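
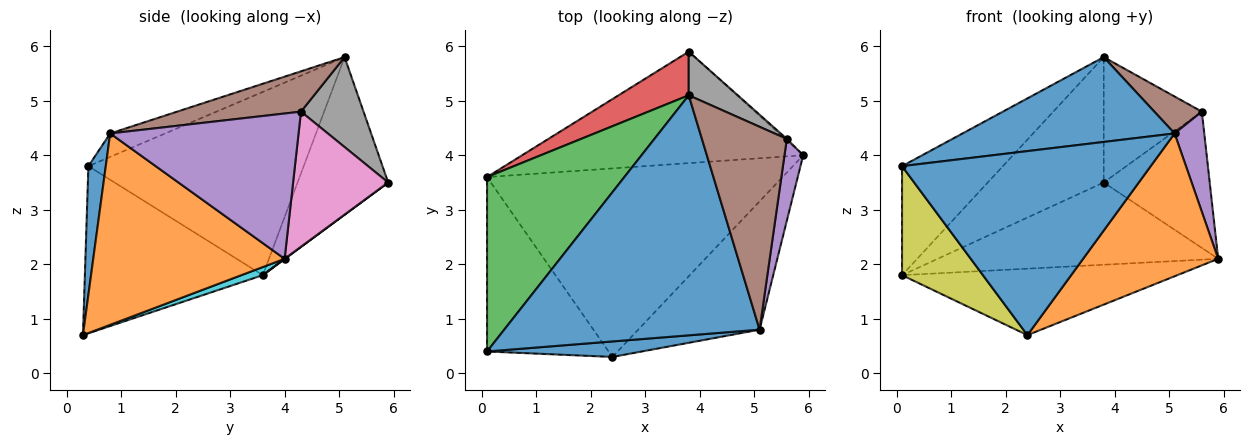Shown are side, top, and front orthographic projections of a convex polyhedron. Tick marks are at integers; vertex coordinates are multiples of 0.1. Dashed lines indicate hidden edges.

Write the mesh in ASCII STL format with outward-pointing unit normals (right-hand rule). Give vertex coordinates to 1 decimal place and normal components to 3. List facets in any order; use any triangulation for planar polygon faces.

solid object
 facet normal -0.086 -0.332 0.939
  outer loop
   vertex 5.1 0.8 4.4
   vertex 3.8 5.1 5.8
   vertex 0.1 0.4 3.8
  endloop
 endfacet
 facet normal 0.001 0.594 -0.805
  outer loop
   vertex 0.1 3.6 1.8
   vertex 3.8 5.9 3.5
   vertex 5.9 4.0 2.1
  endloop
 endfacet
 facet normal -0.749 0.351 0.562
  outer loop
   vertex 0.1 3.6 1.8
   vertex 0.1 0.4 3.8
   vertex 3.8 5.1 5.8
  endloop
 endfacet
 facet normal -0.594 0.760 0.264
  outer loop
   vertex 0.1 3.6 1.8
   vertex 3.8 5.1 5.8
   vertex 3.8 5.9 3.5
  endloop
 endfacet
 facet normal 0.980 -0.154 0.126
  outer loop
   vertex 5.6 4.3 4.8
   vertex 5.1 0.8 4.4
   vertex 5.9 4.0 2.1
  endloop
 endfacet
 facet normal 0.423 -0.162 0.891
  outer loop
   vertex 5.6 4.3 4.8
   vertex 3.8 5.1 5.8
   vertex 5.1 0.8 4.4
  endloop
 endfacet
 facet normal 0.668 0.744 -0.009
  outer loop
   vertex 5.6 4.3 4.8
   vertex 5.9 4.0 2.1
   vertex 3.8 5.9 3.5
  endloop
 endfacet
 facet normal 0.516 0.809 0.281
  outer loop
   vertex 5.6 4.3 4.8
   vertex 3.8 5.9 3.5
   vertex 3.8 5.1 5.8
  endloop
 endfacet
 facet normal -0.759 -0.345 -0.552
  outer loop
   vertex 2.4 0.3 0.7
   vertex 0.1 0.4 3.8
   vertex 0.1 3.6 1.8
  endloop
 endfacet
 facet normal 0.026 0.332 -0.943
  outer loop
   vertex 2.4 0.3 0.7
   vertex 0.1 3.6 1.8
   vertex 5.9 4.0 2.1
  endloop
 endfacet
 facet normal 0.069 -0.994 0.084
  outer loop
   vertex 2.4 0.3 0.7
   vertex 5.1 0.8 4.4
   vertex 0.1 0.4 3.8
  endloop
 endfacet
 facet normal 0.725 -0.512 -0.460
  outer loop
   vertex 2.4 0.3 0.7
   vertex 5.9 4.0 2.1
   vertex 5.1 0.8 4.4
  endloop
 endfacet
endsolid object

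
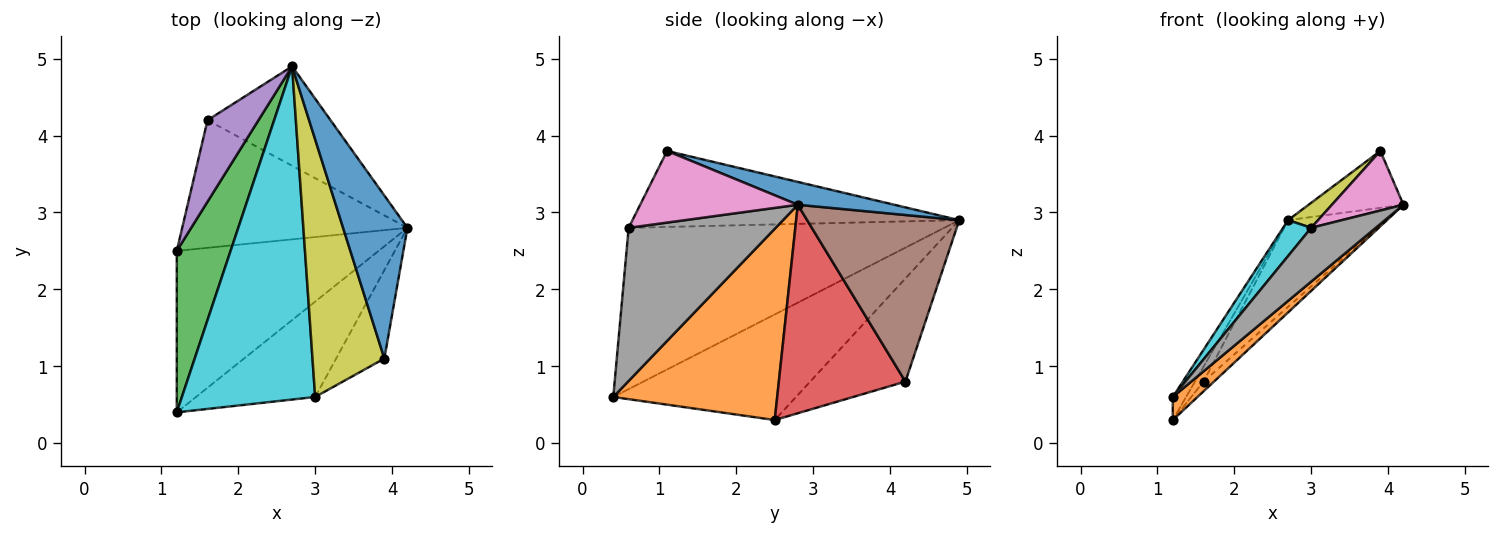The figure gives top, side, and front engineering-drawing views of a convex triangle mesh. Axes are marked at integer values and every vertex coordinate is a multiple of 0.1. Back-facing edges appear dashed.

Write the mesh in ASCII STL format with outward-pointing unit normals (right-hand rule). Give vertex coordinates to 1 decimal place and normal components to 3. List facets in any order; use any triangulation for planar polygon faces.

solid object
 facet normal 0.318 0.312 0.895
  outer loop
   vertex 3.9 1.1 3.8
   vertex 4.2 2.8 3.1
   vertex 2.7 4.9 2.9
  endloop
 endfacet
 facet normal 0.684 -0.103 -0.722
  outer loop
   vertex 1.2 0.4 0.6
   vertex 1.2 2.5 0.3
   vertex 4.2 2.8 3.1
  endloop
 endfacet
 facet normal -0.889 0.065 0.453
  outer loop
   vertex 1.2 0.4 0.6
   vertex 2.7 4.9 2.9
   vertex 1.2 2.5 0.3
  endloop
 endfacet
 facet normal 0.678 0.056 -0.733
  outer loop
   vertex 1.6 4.2 0.8
   vertex 4.2 2.8 3.1
   vertex 1.2 2.5 0.3
  endloop
 endfacet
 facet normal -0.894 0.080 0.441
  outer loop
   vertex 1.6 4.2 0.8
   vertex 1.2 2.5 0.3
   vertex 2.7 4.9 2.9
  endloop
 endfacet
 facet normal 0.714 0.460 -0.527
  outer loop
   vertex 1.6 4.2 0.8
   vertex 2.7 4.9 2.9
   vertex 4.2 2.8 3.1
  endloop
 endfacet
 facet normal 0.776 -0.352 -0.523
  outer loop
   vertex 3.0 0.6 2.8
   vertex 4.2 2.8 3.1
   vertex 3.9 1.1 3.8
  endloop
 endfacet
 facet normal 0.746 -0.328 -0.580
  outer loop
   vertex 3.0 0.6 2.8
   vertex 1.2 0.4 0.6
   vertex 4.2 2.8 3.1
  endloop
 endfacet
 facet normal -0.725 -0.067 0.686
  outer loop
   vertex 3.0 0.6 2.8
   vertex 3.9 1.1 3.8
   vertex 2.7 4.9 2.9
  endloop
 endfacet
 facet normal -0.769 -0.068 0.635
  outer loop
   vertex 3.0 0.6 2.8
   vertex 2.7 4.9 2.9
   vertex 1.2 0.4 0.6
  endloop
 endfacet
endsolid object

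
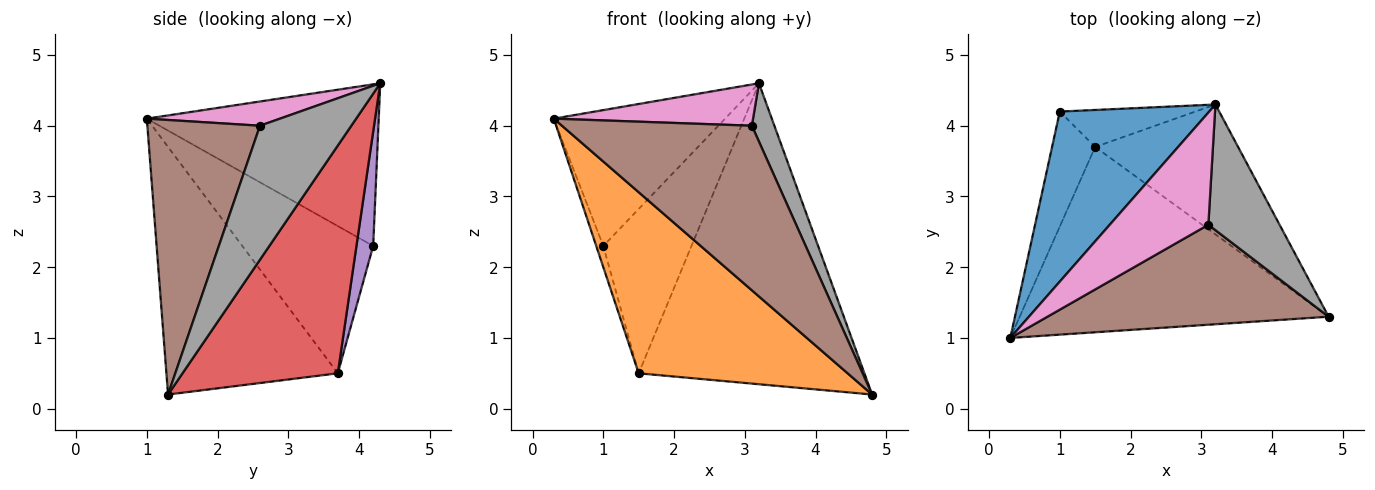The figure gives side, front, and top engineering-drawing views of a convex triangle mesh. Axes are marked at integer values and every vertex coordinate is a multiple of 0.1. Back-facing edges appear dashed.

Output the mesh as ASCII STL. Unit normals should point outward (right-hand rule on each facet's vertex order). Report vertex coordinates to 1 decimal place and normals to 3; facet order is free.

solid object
 facet normal -0.645 0.477 0.597
  outer loop
   vertex 1.0 4.2 2.3
   vertex 0.3 1.0 4.1
   vertex 3.2 4.3 4.6
  endloop
 endfacet
 facet normal -0.497 -0.606 -0.621
  outer loop
   vertex 1.5 3.7 0.5
   vertex 4.8 1.3 0.2
   vertex 0.3 1.0 4.1
  endloop
 endfacet
 facet normal -0.958 0.052 -0.281
  outer loop
   vertex 1.5 3.7 0.5
   vertex 0.3 1.0 4.1
   vertex 1.0 4.2 2.3
  endloop
 endfacet
 facet normal 0.534 0.776 -0.335
  outer loop
   vertex 1.5 3.7 0.5
   vertex 3.2 4.3 4.6
   vertex 4.8 1.3 0.2
  endloop
 endfacet
 facet normal 0.182 0.959 -0.216
  outer loop
   vertex 1.5 3.7 0.5
   vertex 1.0 4.2 2.3
   vertex 3.2 4.3 4.6
  endloop
 endfacet
 facet normal 0.452 -0.762 0.463
  outer loop
   vertex 3.1 2.6 4.0
   vertex 0.3 1.0 4.1
   vertex 4.8 1.3 0.2
  endloop
 endfacet
 facet normal 0.225 -0.336 0.915
  outer loop
   vertex 3.1 2.6 4.0
   vertex 3.2 4.3 4.6
   vertex 0.3 1.0 4.1
  endloop
 endfacet
 facet normal 0.863 -0.213 0.459
  outer loop
   vertex 3.1 2.6 4.0
   vertex 4.8 1.3 0.2
   vertex 3.2 4.3 4.6
  endloop
 endfacet
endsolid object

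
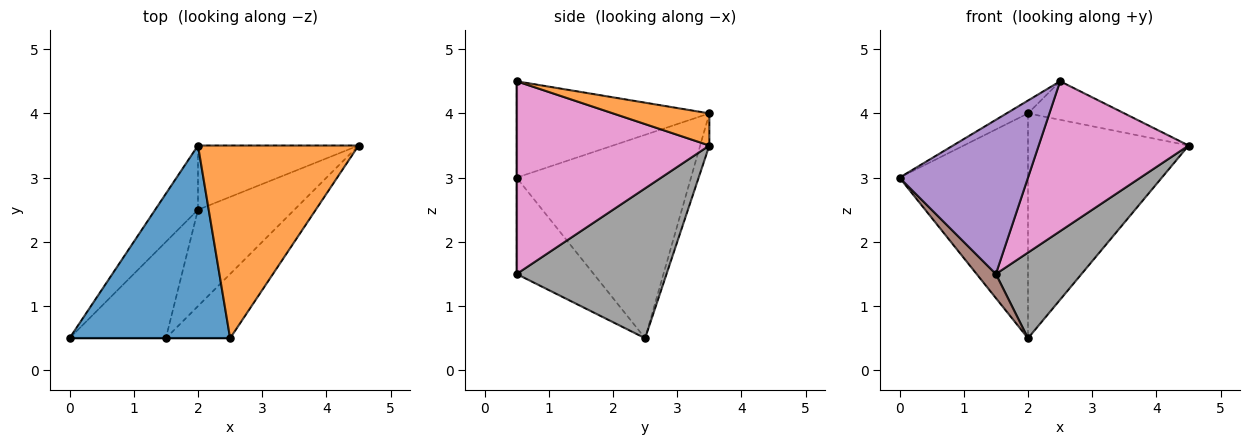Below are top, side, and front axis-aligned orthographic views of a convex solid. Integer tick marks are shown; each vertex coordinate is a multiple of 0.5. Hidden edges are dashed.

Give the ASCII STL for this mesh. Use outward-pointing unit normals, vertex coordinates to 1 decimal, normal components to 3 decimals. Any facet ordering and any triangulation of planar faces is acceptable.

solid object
 facet normal -0.514 0.057 0.856
  outer loop
   vertex 2.0 3.5 4.0
   vertex 0.0 0.5 3.0
   vertex 2.5 0.5 4.5
  endloop
 endfacet
 facet normal 0.192 0.192 0.962
  outer loop
   vertex 2.0 3.5 4.0
   vertex 2.5 0.5 4.5
   vertex 4.5 3.5 3.5
  endloop
 endfacet
 facet normal -0.794 0.585 -0.167
  outer loop
   vertex 2.0 3.5 4.0
   vertex 2.0 2.5 0.5
   vertex 0.0 0.5 3.0
  endloop
 endfacet
 facet normal -0.055 0.960 -0.274
  outer loop
   vertex 2.0 3.5 4.0
   vertex 4.5 3.5 3.5
   vertex 2.0 2.5 0.5
  endloop
 endfacet
 facet normal 0.000 -1.000 0.000
  outer loop
   vertex 1.5 0.5 1.5
   vertex 2.5 0.5 4.5
   vertex 0.0 0.5 3.0
  endloop
 endfacet
 facet normal -0.696 -0.174 -0.696
  outer loop
   vertex 1.5 0.5 1.5
   vertex 0.0 0.5 3.0
   vertex 2.0 2.5 0.5
  endloop
 endfacet
 facet normal 0.763 -0.594 -0.254
  outer loop
   vertex 1.5 0.5 1.5
   vertex 4.5 3.5 3.5
   vertex 2.5 0.5 4.5
  endloop
 endfacet
 facet normal 0.758 -0.433 -0.487
  outer loop
   vertex 1.5 0.5 1.5
   vertex 2.0 2.5 0.5
   vertex 4.5 3.5 3.5
  endloop
 endfacet
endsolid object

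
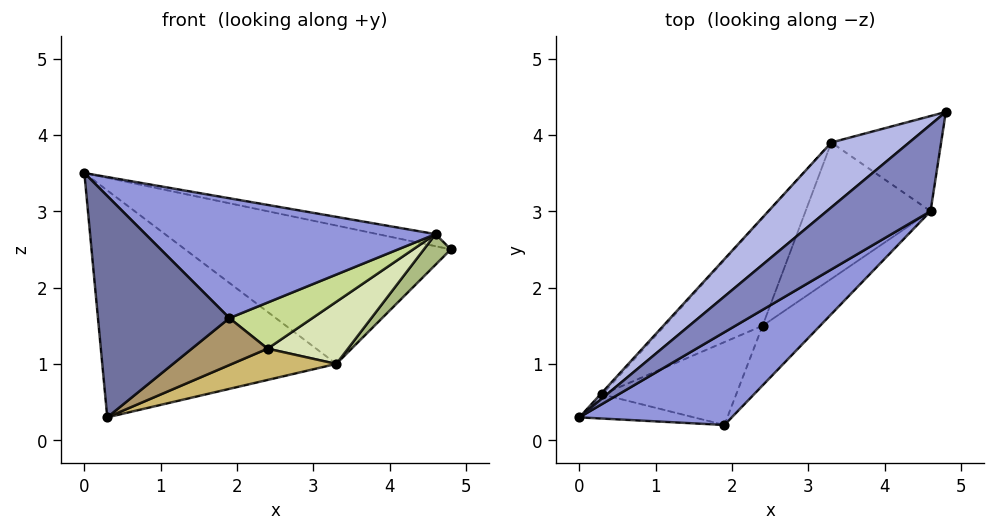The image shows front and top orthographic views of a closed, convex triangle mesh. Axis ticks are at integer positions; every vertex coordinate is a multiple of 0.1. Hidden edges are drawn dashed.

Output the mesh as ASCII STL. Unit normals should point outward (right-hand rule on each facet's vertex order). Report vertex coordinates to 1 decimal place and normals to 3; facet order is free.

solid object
 facet normal -0.159 -0.982 -0.107
  outer loop
   vertex 0.3 0.6 0.3
   vertex 1.9 0.2 1.6
   vertex 0.0 0.3 3.5
  endloop
 endfacet
 facet normal 0.091 0.138 0.986
  outer loop
   vertex 4.6 3.0 2.7
   vertex 4.8 4.3 2.5
   vertex 0.0 0.3 3.5
  endloop
 endfacet
 facet normal 0.496 -0.687 0.532
  outer loop
   vertex 4.6 3.0 2.7
   vertex 0.0 0.3 3.5
   vertex 1.9 0.2 1.6
  endloop
 endfacet
 facet normal -0.554 0.754 0.353
  outer loop
   vertex 3.3 3.9 1.0
   vertex 0.0 0.3 3.5
   vertex 4.8 4.3 2.5
  endloop
 endfacet
 facet normal -0.739 0.673 -0.006
  outer loop
   vertex 3.3 3.9 1.0
   vertex 0.3 0.6 0.3
   vertex 0.0 0.3 3.5
  endloop
 endfacet
 facet normal 0.719 -0.212 -0.662
  outer loop
   vertex 3.3 3.9 1.0
   vertex 4.8 4.3 2.5
   vertex 4.6 3.0 2.7
  endloop
 endfacet
 facet normal 0.691 -0.442 -0.572
  outer loop
   vertex 2.4 1.5 1.2
   vertex 4.6 3.0 2.7
   vertex 1.9 0.2 1.6
  endloop
 endfacet
 facet normal 0.670 -0.308 -0.675
  outer loop
   vertex 2.4 1.5 1.2
   vertex 3.3 3.9 1.0
   vertex 4.6 3.0 2.7
  endloop
 endfacet
 facet normal 0.504 -0.425 -0.752
  outer loop
   vertex 2.4 1.5 1.2
   vertex 1.9 0.2 1.6
   vertex 0.3 0.6 0.3
  endloop
 endfacet
 facet normal 0.469 -0.247 -0.848
  outer loop
   vertex 2.4 1.5 1.2
   vertex 0.3 0.6 0.3
   vertex 3.3 3.9 1.0
  endloop
 endfacet
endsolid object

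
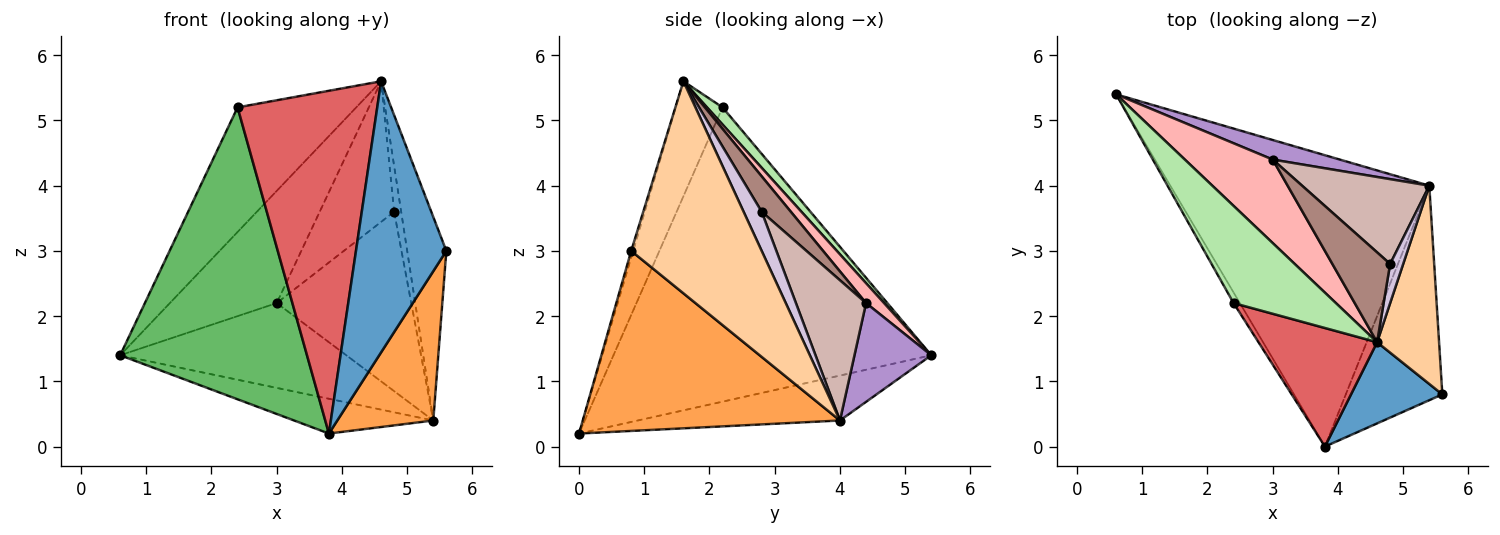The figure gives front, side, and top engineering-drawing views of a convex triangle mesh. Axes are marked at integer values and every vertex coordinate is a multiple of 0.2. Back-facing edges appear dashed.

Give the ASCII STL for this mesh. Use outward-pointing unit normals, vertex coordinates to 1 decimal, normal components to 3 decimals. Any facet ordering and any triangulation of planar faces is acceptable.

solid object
 facet normal -0.020 -0.958 0.287
  outer loop
   vertex 4.6 1.6 5.6
   vertex 3.8 0.0 0.2
   vertex 5.6 0.8 3.0
  endloop
 endfacet
 facet normal -0.170 0.117 -0.979
  outer loop
   vertex 5.4 4.0 0.4
   vertex 3.8 0.0 0.2
   vertex 0.6 5.4 1.4
  endloop
 endfacet
 facet normal 0.837 -0.312 -0.449
  outer loop
   vertex 5.4 4.0 0.4
   vertex 5.6 0.8 3.0
   vertex 3.8 0.0 0.2
  endloop
 endfacet
 facet normal 0.922 0.277 0.270
  outer loop
   vertex 5.4 4.0 0.4
   vertex 4.6 1.6 5.6
   vertex 5.6 0.8 3.0
  endloop
 endfacet
 facet normal -0.862 -0.507 -0.018
  outer loop
   vertex 2.4 2.2 5.2
   vertex 0.6 5.4 1.4
   vertex 3.8 0.0 0.2
  endloop
 endfacet
 facet normal 0.103 0.784 0.612
  outer loop
   vertex 2.4 2.2 5.2
   vertex 4.6 1.6 5.6
   vertex 0.6 5.4 1.4
  endloop
 endfacet
 facet normal -0.302 -0.901 0.312
  outer loop
   vertex 2.4 2.2 5.2
   vertex 3.8 0.0 0.2
   vertex 4.6 1.6 5.6
  endloop
 endfacet
 facet normal 0.134 0.795 0.592
  outer loop
   vertex 3.0 4.4 2.2
   vertex 0.6 5.4 1.4
   vertex 4.6 1.6 5.6
  endloop
 endfacet
 facet normal 0.314 0.925 0.213
  outer loop
   vertex 3.0 4.4 2.2
   vertex 5.4 4.0 0.4
   vertex 0.6 5.4 1.4
  endloop
 endfacet
 facet normal 0.890 0.346 0.297
  outer loop
   vertex 4.8 2.8 3.6
   vertex 4.6 1.6 5.6
   vertex 5.4 4.0 0.4
  endloop
 endfacet
 facet normal 0.313 0.800 0.511
  outer loop
   vertex 4.8 2.8 3.6
   vertex 3.0 4.4 2.2
   vertex 4.6 1.6 5.6
  endloop
 endfacet
 facet normal 0.426 0.818 0.387
  outer loop
   vertex 4.8 2.8 3.6
   vertex 5.4 4.0 0.4
   vertex 3.0 4.4 2.2
  endloop
 endfacet
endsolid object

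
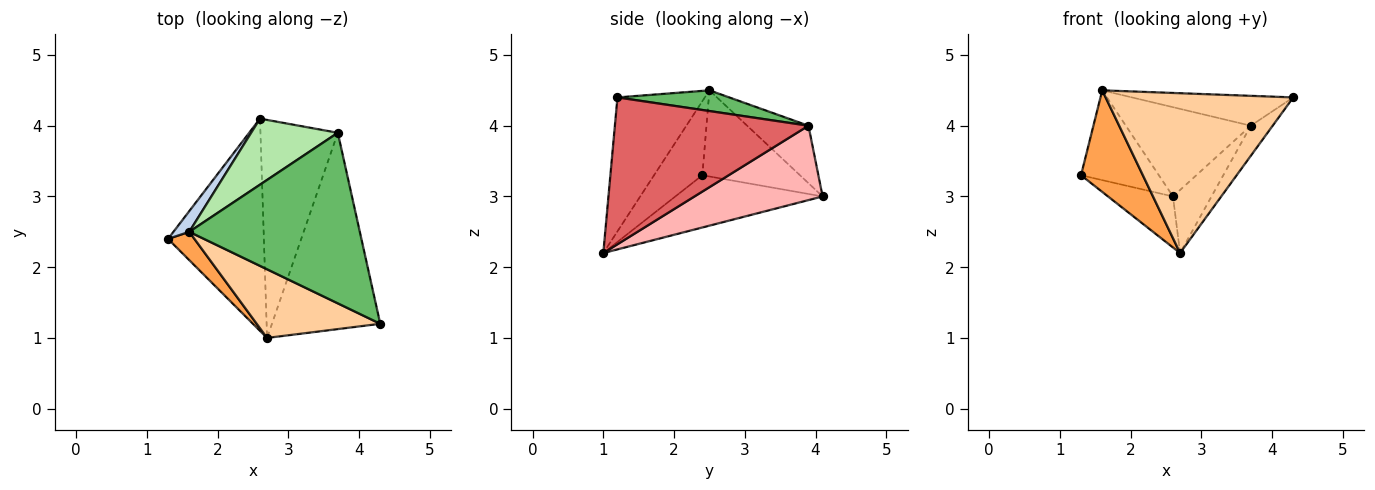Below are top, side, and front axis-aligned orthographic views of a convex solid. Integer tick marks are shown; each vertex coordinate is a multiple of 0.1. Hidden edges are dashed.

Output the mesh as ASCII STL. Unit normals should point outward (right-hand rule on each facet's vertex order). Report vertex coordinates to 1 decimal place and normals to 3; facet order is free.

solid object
 facet normal -0.468 0.207 -0.859
  outer loop
   vertex 2.7 1.0 2.2
   vertex 1.3 2.4 3.3
   vertex 2.6 4.1 3.0
  endloop
 endfacet
 facet normal -0.774 0.617 0.142
  outer loop
   vertex 1.6 2.5 4.5
   vertex 2.6 4.1 3.0
   vertex 1.3 2.4 3.3
  endloop
 endfacet
 facet normal -0.601 -0.770 0.214
  outer loop
   vertex 1.6 2.5 4.5
   vertex 1.3 2.4 3.3
   vertex 2.7 1.0 2.2
  endloop
 endfacet
 facet normal -0.393 -0.845 0.363
  outer loop
   vertex 1.6 2.5 4.5
   vertex 2.7 1.0 2.2
   vertex 4.3 1.2 4.4
  endloop
 endfacet
 facet normal 0.119 0.171 0.978
  outer loop
   vertex 3.7 3.9 4.0
   vertex 1.6 2.5 4.5
   vertex 4.3 1.2 4.4
  endloop
 endfacet
 facet normal -0.367 0.748 0.553
  outer loop
   vertex 3.7 3.9 4.0
   vertex 2.6 4.1 3.0
   vertex 1.6 2.5 4.5
  endloop
 endfacet
 facet normal 0.801 0.091 -0.591
  outer loop
   vertex 3.7 3.9 4.0
   vertex 4.3 1.2 4.4
   vertex 2.7 1.0 2.2
  endloop
 endfacet
 facet normal 0.679 0.204 -0.706
  outer loop
   vertex 3.7 3.9 4.0
   vertex 2.7 1.0 2.2
   vertex 2.6 4.1 3.0
  endloop
 endfacet
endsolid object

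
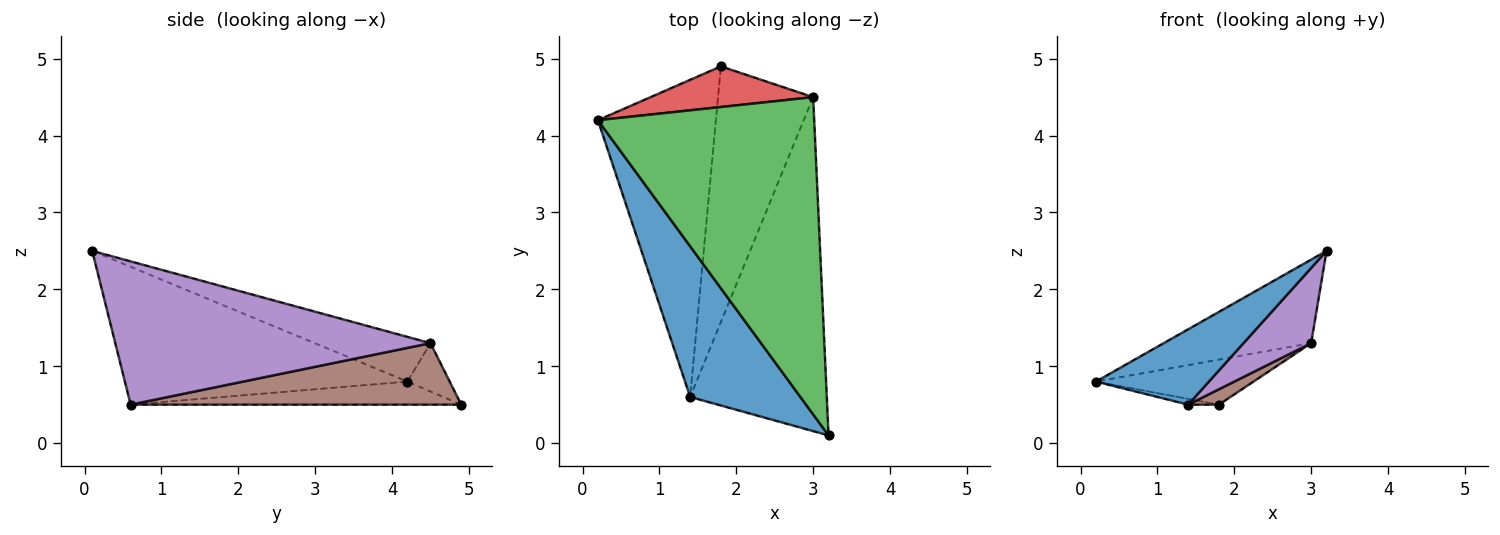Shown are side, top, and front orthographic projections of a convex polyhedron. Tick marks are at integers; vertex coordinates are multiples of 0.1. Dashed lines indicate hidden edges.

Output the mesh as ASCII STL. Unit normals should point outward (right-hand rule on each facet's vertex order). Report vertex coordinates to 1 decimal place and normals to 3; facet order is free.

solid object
 facet normal -0.745 -0.298 0.596
  outer loop
   vertex 1.4 0.6 0.5
   vertex 3.2 0.1 2.5
   vertex 0.2 4.2 0.8
  endloop
 endfacet
 facet normal -0.192 0.018 -0.981
  outer loop
   vertex 1.4 0.6 0.5
   vertex 0.2 4.2 0.8
   vertex 1.8 4.9 0.5
  endloop
 endfacet
 facet normal -0.196 0.250 0.948
  outer loop
   vertex 3.0 4.5 1.3
   vertex 0.2 4.2 0.8
   vertex 3.2 0.1 2.5
  endloop
 endfacet
 facet normal -0.195 0.728 0.657
  outer loop
   vertex 3.0 4.5 1.3
   vertex 1.8 4.9 0.5
   vertex 0.2 4.2 0.8
  endloop
 endfacet
 facet normal 0.715 -0.153 -0.682
  outer loop
   vertex 3.0 4.5 1.3
   vertex 3.2 0.1 2.5
   vertex 1.4 0.6 0.5
  endloop
 endfacet
 facet normal 0.542 -0.050 -0.839
  outer loop
   vertex 3.0 4.5 1.3
   vertex 1.4 0.6 0.5
   vertex 1.8 4.9 0.5
  endloop
 endfacet
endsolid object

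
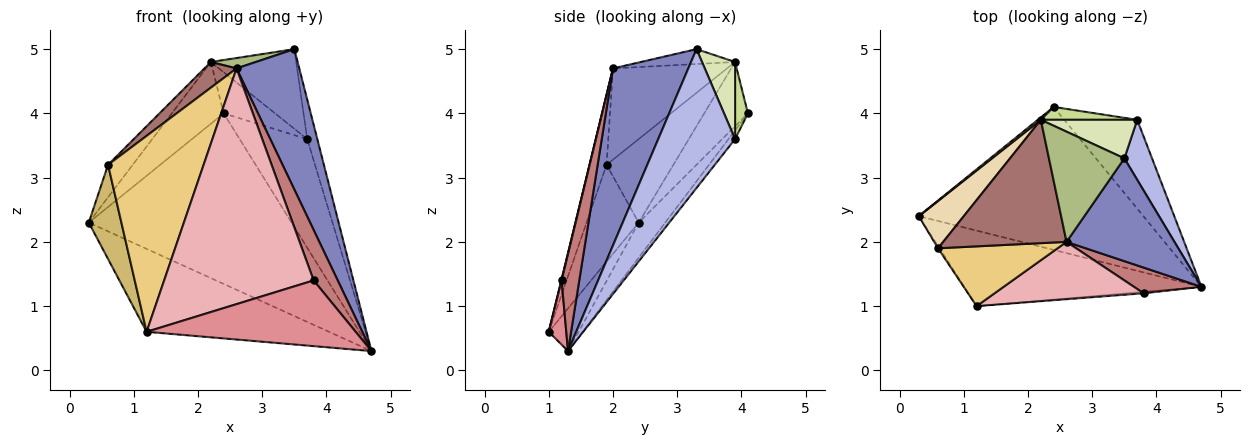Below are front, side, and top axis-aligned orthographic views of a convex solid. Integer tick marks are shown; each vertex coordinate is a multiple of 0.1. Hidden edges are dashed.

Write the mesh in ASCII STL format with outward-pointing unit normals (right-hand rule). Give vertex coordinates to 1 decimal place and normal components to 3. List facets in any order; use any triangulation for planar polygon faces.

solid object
 facet normal -0.100 0.763 -0.639
  outer loop
   vertex 2.4 4.1 4.0
   vertex 4.7 1.3 0.3
   vertex 0.3 2.4 2.3
  endloop
 endfacet
 facet normal 0.696 -0.580 0.424
  outer loop
   vertex 2.6 2.0 4.7
   vertex 4.7 1.3 0.3
   vertex 3.5 3.3 5.0
  endloop
 endfacet
 facet normal -0.075 0.772 -0.631
  outer loop
   vertex 3.7 3.9 3.6
   vertex 4.7 1.3 0.3
   vertex 2.4 4.1 4.0
  endloop
 endfacet
 facet normal 0.973 0.128 0.194
  outer loop
   vertex 3.7 3.9 3.6
   vertex 3.5 3.3 5.0
   vertex 4.7 1.3 0.3
  endloop
 endfacet
 facet normal -0.120 0.734 -0.668
  outer loop
   vertex 1.2 1.0 0.6
   vertex 0.3 2.4 2.3
   vertex 4.7 1.3 0.3
  endloop
 endfacet
 facet normal -0.193 -0.092 0.977
  outer loop
   vertex 2.2 3.9 4.8
   vertex 2.6 2.0 4.7
   vertex 3.5 3.3 5.0
  endloop
 endfacet
 facet normal 0.232 0.928 0.290
  outer loop
   vertex 2.2 3.9 4.8
   vertex 3.7 3.9 3.6
   vertex 2.4 4.1 4.0
  endloop
 endfacet
 facet normal 0.329 0.850 0.411
  outer loop
   vertex 2.2 3.9 4.8
   vertex 3.5 3.3 5.0
   vertex 3.7 3.9 3.6
  endloop
 endfacet
 facet normal -0.644 0.765 0.030
  outer loop
   vertex 2.2 3.9 4.8
   vertex 2.4 4.1 4.0
   vertex 0.3 2.4 2.3
  endloop
 endfacet
 facet normal -0.848 -0.530 -0.012
  outer loop
   vertex 0.6 1.9 3.2
   vertex 0.3 2.4 2.3
   vertex 1.2 1.0 0.6
  endloop
 endfacet
 facet normal -0.168 -0.943 0.287
  outer loop
   vertex 0.6 1.9 3.2
   vertex 1.2 1.0 0.6
   vertex 2.6 2.0 4.7
  endloop
 endfacet
 facet normal -0.837 0.309 0.451
  outer loop
   vertex 0.6 1.9 3.2
   vertex 2.2 3.9 4.8
   vertex 0.3 2.4 2.3
  endloop
 endfacet
 facet normal -0.586 -0.165 0.793
  outer loop
   vertex 0.6 1.9 3.2
   vertex 2.6 2.0 4.7
   vertex 2.2 3.9 4.8
  endloop
 endfacet
 facet normal 0.547 -0.746 0.380
  outer loop
   vertex 3.8 1.2 1.4
   vertex 4.7 1.3 0.3
   vertex 2.6 2.0 4.7
  endloop
 endfacet
 facet normal 0.083 -0.996 -0.022
  outer loop
   vertex 3.8 1.2 1.4
   vertex 1.2 1.0 0.6
   vertex 4.7 1.3 0.3
  endloop
 endfacet
 facet normal 0.002 -0.972 0.236
  outer loop
   vertex 3.8 1.2 1.4
   vertex 2.6 2.0 4.7
   vertex 1.2 1.0 0.6
  endloop
 endfacet
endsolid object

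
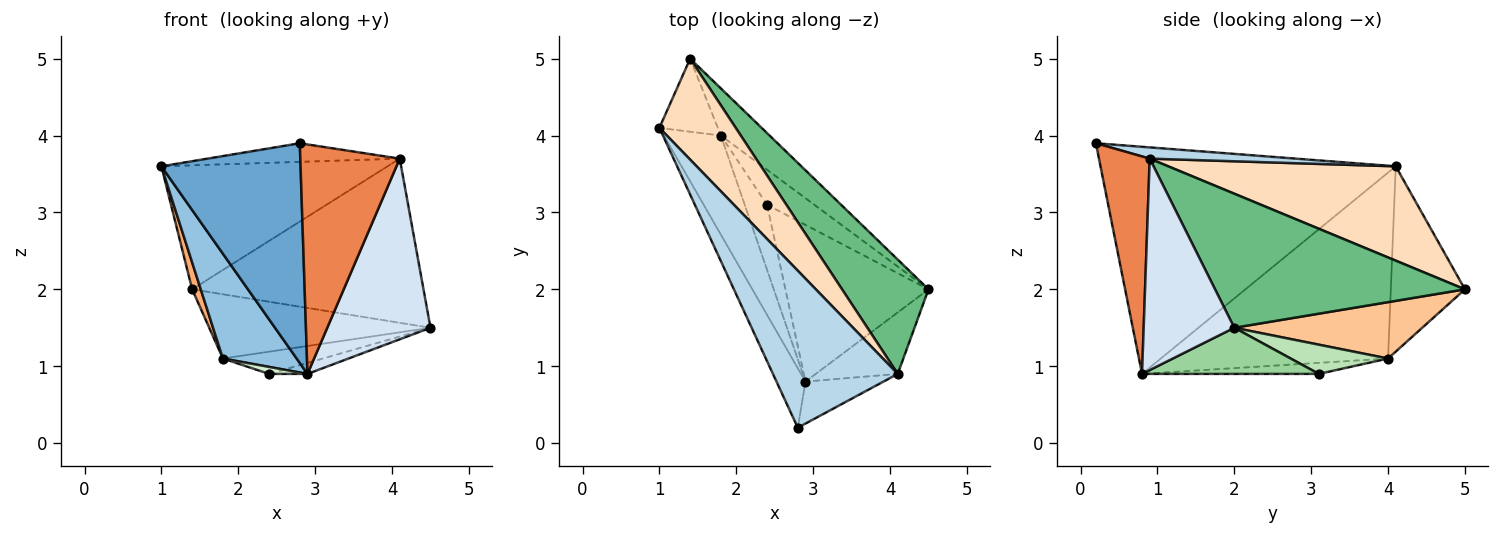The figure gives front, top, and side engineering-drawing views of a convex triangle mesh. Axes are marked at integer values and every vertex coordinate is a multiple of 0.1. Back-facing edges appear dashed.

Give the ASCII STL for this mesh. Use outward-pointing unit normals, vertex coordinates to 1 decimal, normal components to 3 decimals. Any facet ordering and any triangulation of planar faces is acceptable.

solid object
 facet normal -0.899 -0.424 -0.115
  outer loop
   vertex 2.9 0.8 0.9
   vertex 2.8 0.2 3.9
   vertex 1.0 4.1 3.6
  endloop
 endfacet
 facet normal -0.913 -0.296 -0.280
  outer loop
   vertex 1.8 4.0 1.1
   vertex 2.9 0.8 0.9
   vertex 1.0 4.1 3.6
  endloop
 endfacet
 facet normal 0.089 0.117 0.989
  outer loop
   vertex 4.1 0.9 3.7
   vertex 1.0 4.1 3.6
   vertex 2.8 0.2 3.9
  endloop
 endfacet
 facet normal 0.639 -0.728 -0.248
  outer loop
   vertex 4.1 0.9 3.7
   vertex 2.9 0.8 0.9
   vertex 4.5 2.0 1.5
  endloop
 endfacet
 facet normal 0.449 -0.879 -0.161
  outer loop
   vertex 4.1 0.9 3.7
   vertex 2.8 0.2 3.9
   vertex 2.9 0.8 0.9
  endloop
 endfacet
 facet normal -0.948 -0.110 -0.299
  outer loop
   vertex 1.4 5.0 2.0
   vertex 1.8 4.0 1.1
   vertex 1.0 4.1 3.6
  endloop
 endfacet
 facet normal 0.565 0.665 -0.488
  outer loop
   vertex 1.4 5.0 2.0
   vertex 4.5 2.0 1.5
   vertex 1.8 4.0 1.1
  endloop
 endfacet
 facet normal 0.615 0.611 0.498
  outer loop
   vertex 1.4 5.0 2.0
   vertex 1.0 4.1 3.6
   vertex 4.1 0.9 3.7
  endloop
 endfacet
 facet normal 0.663 0.614 0.428
  outer loop
   vertex 1.4 5.0 2.0
   vertex 4.1 0.9 3.7
   vertex 4.5 2.0 1.5
  endloop
 endfacet
 facet normal 0.306 0.067 -0.950
  outer loop
   vertex 2.4 3.1 0.9
   vertex 4.5 2.0 1.5
   vertex 2.9 0.8 0.9
  endloop
 endfacet
 facet normal 0.463 0.475 -0.749
  outer loop
   vertex 2.4 3.1 0.9
   vertex 1.8 4.0 1.1
   vertex 4.5 2.0 1.5
  endloop
 endfacet
 facet normal -0.441 -0.096 -0.892
  outer loop
   vertex 2.4 3.1 0.9
   vertex 2.9 0.8 0.9
   vertex 1.8 4.0 1.1
  endloop
 endfacet
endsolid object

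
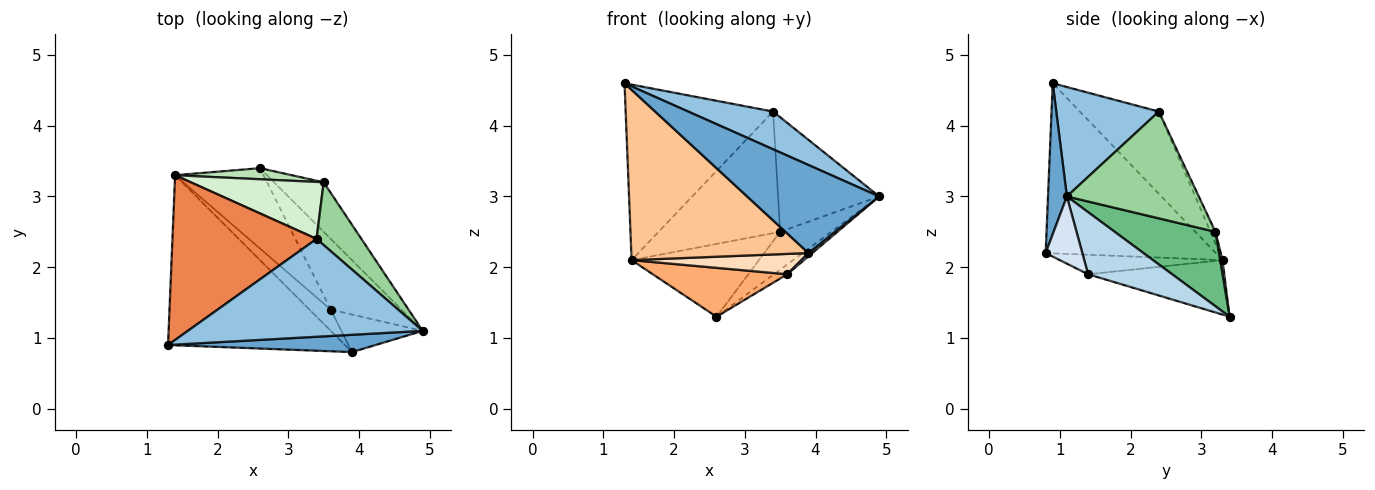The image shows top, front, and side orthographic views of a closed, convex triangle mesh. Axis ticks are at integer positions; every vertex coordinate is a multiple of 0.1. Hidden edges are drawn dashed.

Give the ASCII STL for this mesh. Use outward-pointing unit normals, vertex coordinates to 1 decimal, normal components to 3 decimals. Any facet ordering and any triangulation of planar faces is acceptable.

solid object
 facet normal 0.139 -0.972 0.191
  outer loop
   vertex 3.9 0.8 2.2
   vertex 4.9 1.1 3.0
   vertex 1.3 0.9 4.6
  endloop
 endfacet
 facet normal 0.399 -0.330 0.856
  outer loop
   vertex 3.4 2.4 4.2
   vertex 1.3 0.9 4.6
   vertex 4.9 1.1 3.0
  endloop
 endfacet
 facet normal 0.656 0.104 -0.747
  outer loop
   vertex 3.6 1.4 1.9
   vertex 2.6 3.4 1.3
   vertex 4.9 1.1 3.0
  endloop
 endfacet
 facet normal 0.635 -0.067 -0.769
  outer loop
   vertex 3.6 1.4 1.9
   vertex 4.9 1.1 3.0
   vertex 3.9 0.8 2.2
  endloop
 endfacet
 facet normal -0.364 0.679 0.637
  outer loop
   vertex 1.4 3.3 2.1
   vertex 1.3 0.9 4.6
   vertex 3.4 2.4 4.2
  endloop
 endfacet
 facet normal -0.466 -0.460 -0.756
  outer loop
   vertex 1.4 3.3 2.1
   vertex 2.6 3.4 1.3
   vertex 3.6 1.4 1.9
  endloop
 endfacet
 facet normal -0.562 -0.585 -0.584
  outer loop
   vertex 1.4 3.3 2.1
   vertex 3.9 0.8 2.2
   vertex 1.3 0.9 4.6
  endloop
 endfacet
 facet normal -0.553 -0.577 -0.601
  outer loop
   vertex 1.4 3.3 2.1
   vertex 3.6 1.4 1.9
   vertex 3.9 0.8 2.2
  endloop
 endfacet
 facet normal 0.767 0.390 -0.510
  outer loop
   vertex 3.5 3.2 2.5
   vertex 4.9 1.1 3.0
   vertex 2.6 3.4 1.3
  endloop
 endfacet
 facet normal 0.753 0.577 0.316
  outer loop
   vertex 3.5 3.2 2.5
   vertex 3.4 2.4 4.2
   vertex 4.9 1.1 3.0
  endloop
 endfacet
 facet normal 0.018 0.988 0.151
  outer loop
   vertex 3.5 3.2 2.5
   vertex 2.6 3.4 1.3
   vertex 1.4 3.3 2.1
  endloop
 endfacet
 facet normal -0.038 0.905 0.424
  outer loop
   vertex 3.5 3.2 2.5
   vertex 1.4 3.3 2.1
   vertex 3.4 2.4 4.2
  endloop
 endfacet
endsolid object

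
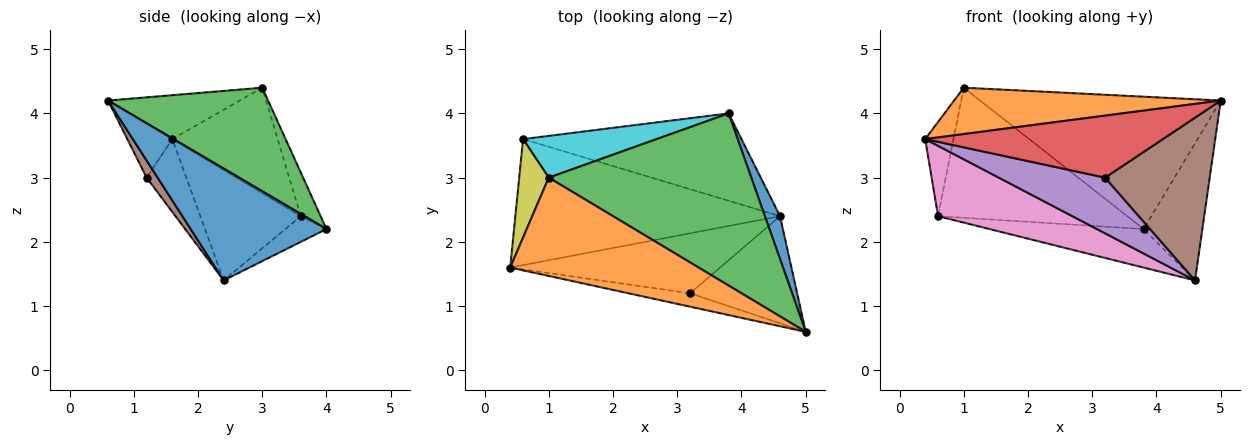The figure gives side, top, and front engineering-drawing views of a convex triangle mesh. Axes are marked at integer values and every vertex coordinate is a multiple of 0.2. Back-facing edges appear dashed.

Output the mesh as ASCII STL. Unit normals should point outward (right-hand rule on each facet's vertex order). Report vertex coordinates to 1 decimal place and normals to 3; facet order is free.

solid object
 facet normal 0.911 0.394 0.123
  outer loop
   vertex 4.6 2.4 1.4
   vertex 3.8 4.0 2.2
   vertex 5.0 0.6 4.2
  endloop
 endfacet
 facet normal -0.206 -0.417 0.885
  outer loop
   vertex 1.0 3.0 4.4
   vertex 0.4 1.6 3.6
   vertex 5.0 0.6 4.2
  endloop
 endfacet
 facet normal 0.376 0.565 0.735
  outer loop
   vertex 1.0 3.0 4.4
   vertex 5.0 0.6 4.2
   vertex 3.8 4.0 2.2
  endloop
 endfacet
 facet normal -0.182 -0.961 -0.208
  outer loop
   vertex 3.2 1.2 3.0
   vertex 5.0 0.6 4.2
   vertex 0.4 1.6 3.6
  endloop
 endfacet
 facet normal -0.246 -0.659 -0.710
  outer loop
   vertex 3.2 1.2 3.0
   vertex 0.4 1.6 3.6
   vertex 4.6 2.4 1.4
  endloop
 endfacet
 facet normal 0.088 -0.832 -0.548
  outer loop
   vertex 3.2 1.2 3.0
   vertex 4.6 2.4 1.4
   vertex 5.0 0.6 4.2
  endloop
 endfacet
 facet normal -0.342 -0.458 -0.820
  outer loop
   vertex 0.6 3.6 2.4
   vertex 4.6 2.4 1.4
   vertex 0.4 1.6 3.6
  endloop
 endfacet
 facet normal -0.107 0.401 -0.910
  outer loop
   vertex 0.6 3.6 2.4
   vertex 3.8 4.0 2.2
   vertex 4.6 2.4 1.4
  endloop
 endfacet
 facet normal -0.932 0.250 0.261
  outer loop
   vertex 0.6 3.6 2.4
   vertex 0.4 1.6 3.6
   vertex 1.0 3.0 4.4
  endloop
 endfacet
 facet normal -0.099 0.947 0.304
  outer loop
   vertex 0.6 3.6 2.4
   vertex 1.0 3.0 4.4
   vertex 3.8 4.0 2.2
  endloop
 endfacet
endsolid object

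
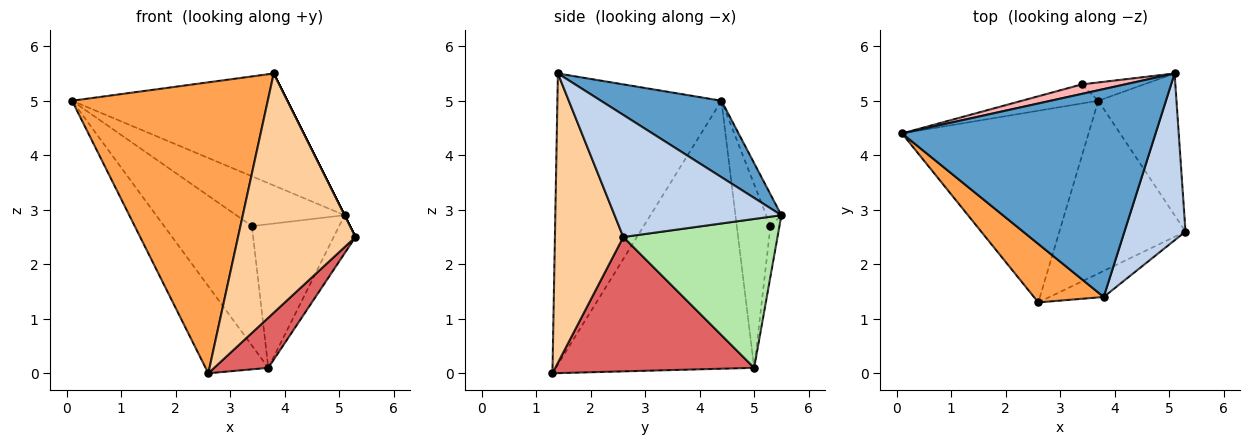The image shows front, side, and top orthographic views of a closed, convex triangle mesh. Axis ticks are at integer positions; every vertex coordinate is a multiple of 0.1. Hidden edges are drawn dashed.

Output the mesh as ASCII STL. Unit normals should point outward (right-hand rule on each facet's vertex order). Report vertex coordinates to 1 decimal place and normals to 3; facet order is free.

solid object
 facet normal 0.257 0.458 0.851
  outer loop
   vertex 3.8 1.4 5.5
   vertex 5.1 5.5 2.9
   vertex 0.1 4.4 5.0
  endloop
 endfacet
 facet normal 0.894 0.000 0.447
  outer loop
   vertex 3.8 1.4 5.5
   vertex 5.3 2.6 2.5
   vertex 5.1 5.5 2.9
  endloop
 endfacet
 facet normal -0.635 -0.758 0.152
  outer loop
   vertex 3.8 1.4 5.5
   vertex 0.1 4.4 5.0
   vertex 2.6 1.3 0.0
  endloop
 endfacet
 facet normal 0.501 -0.860 -0.094
  outer loop
   vertex 3.8 1.4 5.5
   vertex 2.6 1.3 0.0
   vertex 5.3 2.6 2.5
  endloop
 endfacet
 facet normal -0.794 0.251 -0.553
  outer loop
   vertex 3.7 5.0 0.1
   vertex 2.6 1.3 0.0
   vertex 0.1 4.4 5.0
  endloop
 endfacet
 facet normal 0.878 0.124 -0.461
  outer loop
   vertex 3.7 5.0 0.1
   vertex 5.1 5.5 2.9
   vertex 5.3 2.6 2.5
  endloop
 endfacet
 facet normal 0.715 -0.194 -0.671
  outer loop
   vertex 3.7 5.0 0.1
   vertex 5.3 2.6 2.5
   vertex 2.6 1.3 0.0
  endloop
 endfacet
 facet normal -0.136 0.973 0.185
  outer loop
   vertex 3.4 5.3 2.7
   vertex 0.1 4.4 5.0
   vertex 5.1 5.5 2.9
  endloop
 endfacet
 facet normal -0.355 0.923 -0.147
  outer loop
   vertex 3.4 5.3 2.7
   vertex 3.7 5.0 0.1
   vertex 0.1 4.4 5.0
  endloop
 endfacet
 facet normal -0.101 0.987 -0.126
  outer loop
   vertex 3.4 5.3 2.7
   vertex 5.1 5.5 2.9
   vertex 3.7 5.0 0.1
  endloop
 endfacet
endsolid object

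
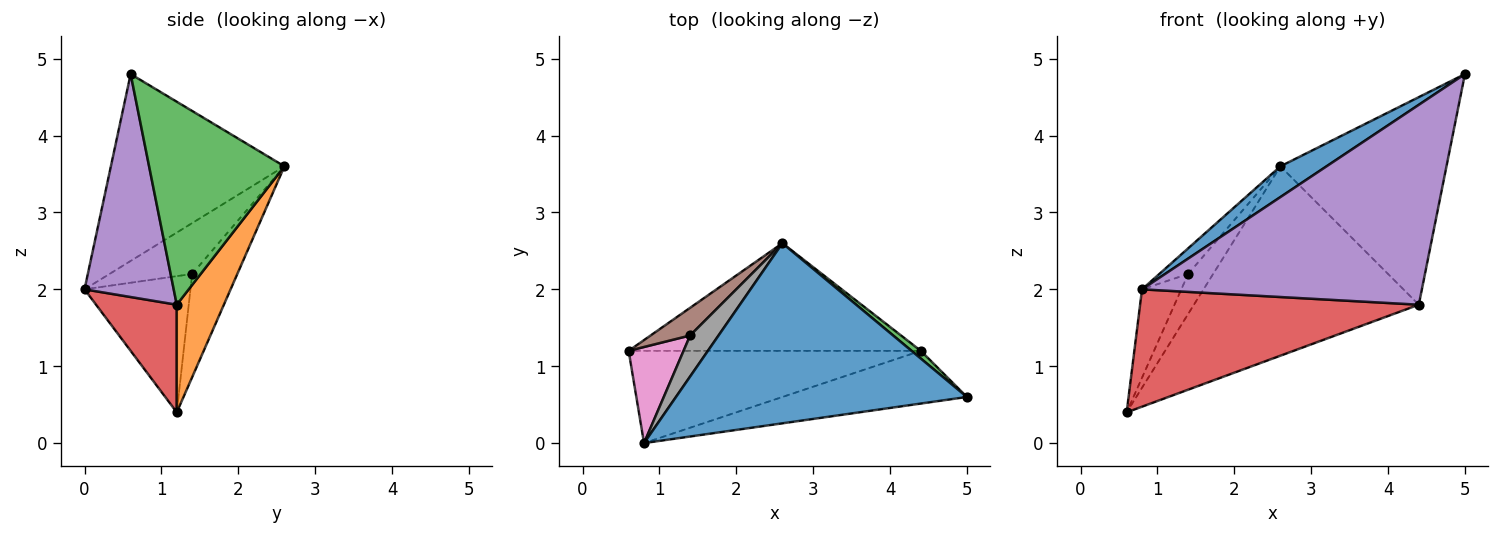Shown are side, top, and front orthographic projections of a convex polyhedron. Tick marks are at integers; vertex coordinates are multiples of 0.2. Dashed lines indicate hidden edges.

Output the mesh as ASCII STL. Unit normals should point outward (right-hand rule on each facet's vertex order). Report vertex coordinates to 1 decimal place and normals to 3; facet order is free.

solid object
 facet normal -0.535 -0.142 0.833
  outer loop
   vertex 0.8 0.0 2.0
   vertex 5.0 0.6 4.8
   vertex 2.6 2.6 3.6
  endloop
 endfacet
 facet normal 0.179 0.855 -0.486
  outer loop
   vertex 4.4 1.2 1.8
   vertex 0.6 1.2 0.4
   vertex 2.6 2.6 3.6
  endloop
 endfacet
 facet normal 0.631 0.775 0.029
  outer loop
   vertex 4.4 1.2 1.8
   vertex 2.6 2.6 3.6
   vertex 5.0 0.6 4.8
  endloop
 endfacet
 facet normal 0.222 -0.767 -0.603
  outer loop
   vertex 4.4 1.2 1.8
   vertex 0.8 0.0 2.0
   vertex 0.6 1.2 0.4
  endloop
 endfacet
 facet normal 0.294 -0.924 -0.244
  outer loop
   vertex 4.4 1.2 1.8
   vertex 5.0 0.6 4.8
   vertex 0.8 0.0 2.0
  endloop
 endfacet
 facet normal -0.830 0.459 0.318
  outer loop
   vertex 1.4 1.4 2.2
   vertex 2.6 2.6 3.6
   vertex 0.6 1.2 0.4
  endloop
 endfacet
 facet normal -0.877 0.325 0.354
  outer loop
   vertex 1.4 1.4 2.2
   vertex 0.6 1.2 0.4
   vertex 0.8 0.0 2.0
  endloop
 endfacet
 facet normal -0.835 0.291 0.466
  outer loop
   vertex 1.4 1.4 2.2
   vertex 0.8 0.0 2.0
   vertex 2.6 2.6 3.6
  endloop
 endfacet
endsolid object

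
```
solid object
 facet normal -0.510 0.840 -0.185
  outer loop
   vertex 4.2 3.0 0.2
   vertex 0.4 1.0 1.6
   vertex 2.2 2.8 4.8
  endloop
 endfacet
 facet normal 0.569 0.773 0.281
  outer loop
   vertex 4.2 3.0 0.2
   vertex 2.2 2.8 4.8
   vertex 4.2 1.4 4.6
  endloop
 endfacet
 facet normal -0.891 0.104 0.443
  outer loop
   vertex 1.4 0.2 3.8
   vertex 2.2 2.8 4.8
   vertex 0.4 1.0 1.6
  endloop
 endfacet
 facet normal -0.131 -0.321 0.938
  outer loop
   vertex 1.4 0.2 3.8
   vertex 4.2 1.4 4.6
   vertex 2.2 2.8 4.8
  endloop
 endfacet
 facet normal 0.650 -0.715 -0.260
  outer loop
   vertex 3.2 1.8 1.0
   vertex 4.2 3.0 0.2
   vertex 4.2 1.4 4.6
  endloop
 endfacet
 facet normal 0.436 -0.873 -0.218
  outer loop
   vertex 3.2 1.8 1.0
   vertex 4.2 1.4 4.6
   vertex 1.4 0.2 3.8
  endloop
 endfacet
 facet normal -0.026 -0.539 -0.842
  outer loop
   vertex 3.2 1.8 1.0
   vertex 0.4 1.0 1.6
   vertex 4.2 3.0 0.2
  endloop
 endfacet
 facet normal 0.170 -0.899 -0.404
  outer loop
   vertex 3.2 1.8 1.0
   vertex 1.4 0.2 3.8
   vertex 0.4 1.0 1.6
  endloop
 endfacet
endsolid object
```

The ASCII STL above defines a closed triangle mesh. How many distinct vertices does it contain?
6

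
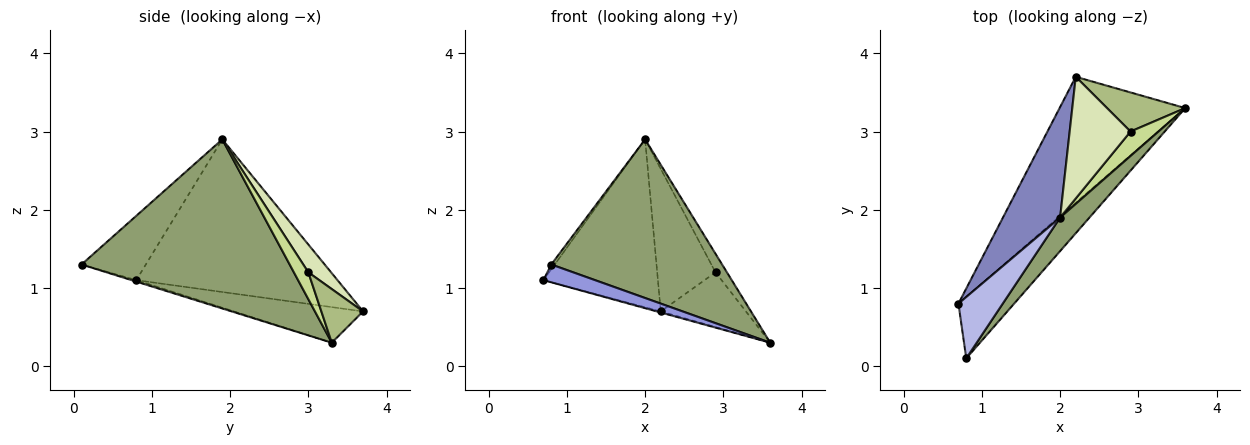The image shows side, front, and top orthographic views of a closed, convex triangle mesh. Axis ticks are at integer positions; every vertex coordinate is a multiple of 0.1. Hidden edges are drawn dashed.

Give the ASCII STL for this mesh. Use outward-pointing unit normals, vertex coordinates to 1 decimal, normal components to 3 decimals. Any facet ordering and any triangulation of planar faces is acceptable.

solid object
 facet normal -0.273 0.008 -0.962
  outer loop
   vertex 2.2 3.7 0.7
   vertex 3.6 3.3 0.3
   vertex 0.7 0.8 1.1
  endloop
 endfacet
 facet normal -0.826 0.470 0.310
  outer loop
   vertex 2.0 1.9 2.9
   vertex 2.2 3.7 0.7
   vertex 0.7 0.8 1.1
  endloop
 endfacet
 facet normal -0.025 -0.278 -0.960
  outer loop
   vertex 0.8 0.1 1.3
   vertex 0.7 0.8 1.1
   vertex 3.6 3.3 0.3
  endloop
 endfacet
 facet normal -0.823 0.044 0.567
  outer loop
   vertex 0.8 0.1 1.3
   vertex 2.0 1.9 2.9
   vertex 0.7 0.8 1.1
  endloop
 endfacet
 facet normal 0.766 -0.629 0.133
  outer loop
   vertex 0.8 0.1 1.3
   vertex 3.6 3.3 0.3
   vertex 2.0 1.9 2.9
  endloop
 endfacet
 facet normal 0.370 0.756 0.540
  outer loop
   vertex 2.9 3.0 1.2
   vertex 3.6 3.3 0.3
   vertex 2.2 3.7 0.7
  endloop
 endfacet
 facet normal 0.607 0.481 0.633
  outer loop
   vertex 2.9 3.0 1.2
   vertex 2.0 1.9 2.9
   vertex 3.6 3.3 0.3
  endloop
 endfacet
 facet normal 0.285 0.729 0.622
  outer loop
   vertex 2.9 3.0 1.2
   vertex 2.2 3.7 0.7
   vertex 2.0 1.9 2.9
  endloop
 endfacet
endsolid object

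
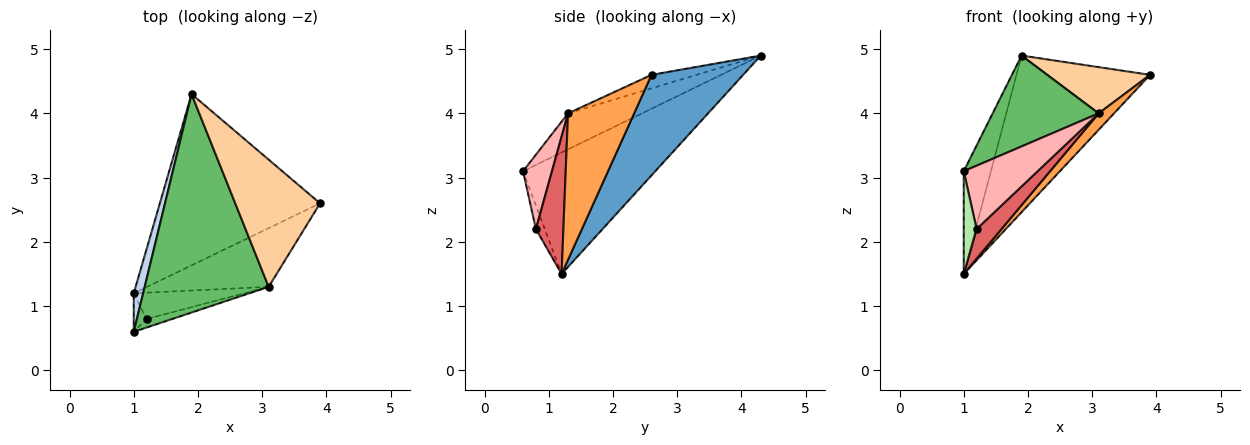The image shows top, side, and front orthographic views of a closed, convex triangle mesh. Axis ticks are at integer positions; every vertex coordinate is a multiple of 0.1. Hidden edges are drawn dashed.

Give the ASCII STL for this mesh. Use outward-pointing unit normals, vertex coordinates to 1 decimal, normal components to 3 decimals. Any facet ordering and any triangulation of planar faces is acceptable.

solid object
 facet normal 0.420 0.612 -0.670
  outer loop
   vertex 1.9 4.3 4.9
   vertex 3.9 2.6 4.6
   vertex 1.0 1.2 1.5
  endloop
 endfacet
 facet normal -0.977 0.201 0.075
  outer loop
   vertex 1.0 0.6 3.1
   vertex 1.9 4.3 4.9
   vertex 1.0 1.2 1.5
  endloop
 endfacet
 facet normal 0.757 -0.176 -0.629
  outer loop
   vertex 3.1 1.3 4.0
   vertex 1.0 1.2 1.5
   vertex 3.9 2.6 4.6
  endloop
 endfacet
 facet normal -0.148 -0.338 0.929
  outer loop
   vertex 3.1 1.3 4.0
   vertex 3.9 2.6 4.6
   vertex 1.9 4.3 4.9
  endloop
 endfacet
 facet normal -0.259 -0.371 0.892
  outer loop
   vertex 3.1 1.3 4.0
   vertex 1.9 4.3 4.9
   vertex 1.0 0.6 3.1
  endloop
 endfacet
 facet normal -0.541 -0.787 -0.295
  outer loop
   vertex 1.2 0.8 2.2
   vertex 1.0 0.6 3.1
   vertex 1.0 1.2 1.5
  endloop
 endfacet
 facet normal 0.637 -0.577 -0.512
  outer loop
   vertex 1.2 0.8 2.2
   vertex 1.0 1.2 1.5
   vertex 3.1 1.3 4.0
  endloop
 endfacet
 facet normal 0.362 -0.924 -0.125
  outer loop
   vertex 1.2 0.8 2.2
   vertex 3.1 1.3 4.0
   vertex 1.0 0.6 3.1
  endloop
 endfacet
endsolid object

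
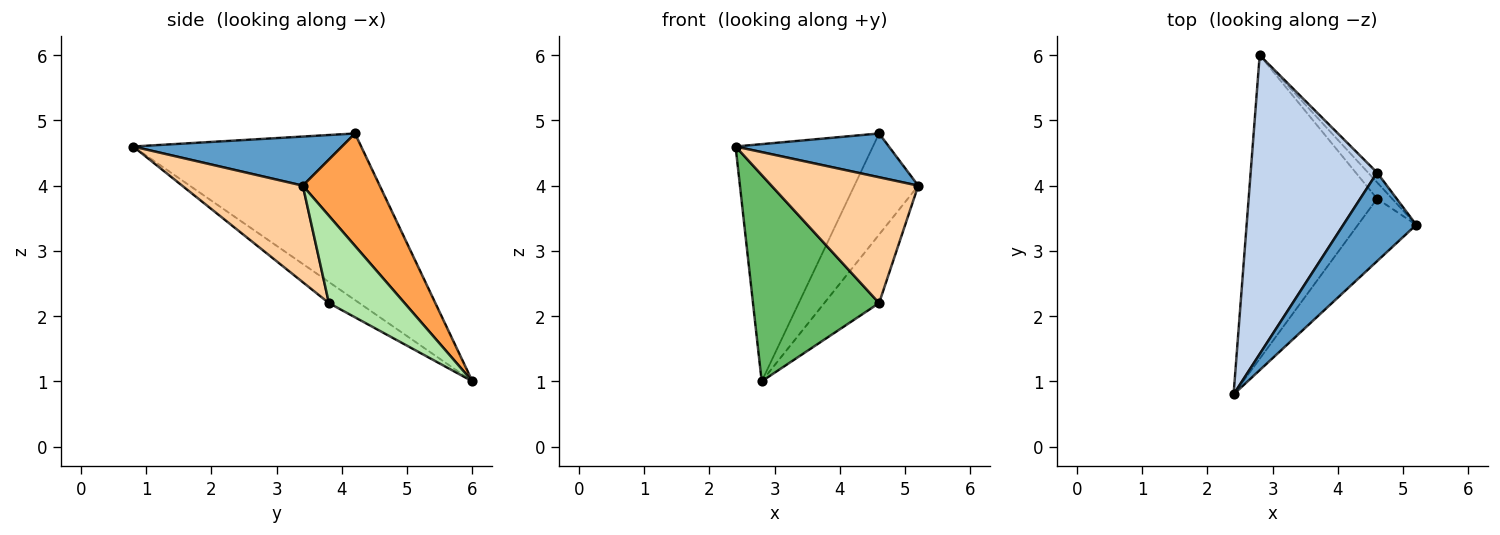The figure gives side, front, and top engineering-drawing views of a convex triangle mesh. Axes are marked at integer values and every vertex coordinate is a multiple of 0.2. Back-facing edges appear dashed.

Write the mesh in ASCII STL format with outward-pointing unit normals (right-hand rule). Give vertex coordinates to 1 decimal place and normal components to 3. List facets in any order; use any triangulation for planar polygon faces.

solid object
 facet normal 0.517 -0.380 0.767
  outer loop
   vertex 4.6 4.2 4.8
   vertex 2.4 0.8 4.6
   vertex 5.2 3.4 4.0
  endloop
 endfacet
 facet normal -0.718 0.433 0.545
  outer loop
   vertex 4.6 4.2 4.8
   vertex 2.8 6.0 1.0
   vertex 2.4 0.8 4.6
  endloop
 endfacet
 facet normal 0.768 0.638 -0.062
  outer loop
   vertex 4.6 4.2 4.8
   vertex 5.2 3.4 4.0
   vertex 2.8 6.0 1.0
  endloop
 endfacet
 facet normal 0.593 -0.721 -0.358
  outer loop
   vertex 4.6 3.8 2.2
   vertex 5.2 3.4 4.0
   vertex 2.4 0.8 4.6
  endloop
 endfacet
 facet normal -0.134 -0.557 -0.820
  outer loop
   vertex 4.6 3.8 2.2
   vertex 2.4 0.8 4.6
   vertex 2.8 6.0 1.0
  endloop
 endfacet
 facet normal 0.802 0.581 -0.138
  outer loop
   vertex 4.6 3.8 2.2
   vertex 2.8 6.0 1.0
   vertex 5.2 3.4 4.0
  endloop
 endfacet
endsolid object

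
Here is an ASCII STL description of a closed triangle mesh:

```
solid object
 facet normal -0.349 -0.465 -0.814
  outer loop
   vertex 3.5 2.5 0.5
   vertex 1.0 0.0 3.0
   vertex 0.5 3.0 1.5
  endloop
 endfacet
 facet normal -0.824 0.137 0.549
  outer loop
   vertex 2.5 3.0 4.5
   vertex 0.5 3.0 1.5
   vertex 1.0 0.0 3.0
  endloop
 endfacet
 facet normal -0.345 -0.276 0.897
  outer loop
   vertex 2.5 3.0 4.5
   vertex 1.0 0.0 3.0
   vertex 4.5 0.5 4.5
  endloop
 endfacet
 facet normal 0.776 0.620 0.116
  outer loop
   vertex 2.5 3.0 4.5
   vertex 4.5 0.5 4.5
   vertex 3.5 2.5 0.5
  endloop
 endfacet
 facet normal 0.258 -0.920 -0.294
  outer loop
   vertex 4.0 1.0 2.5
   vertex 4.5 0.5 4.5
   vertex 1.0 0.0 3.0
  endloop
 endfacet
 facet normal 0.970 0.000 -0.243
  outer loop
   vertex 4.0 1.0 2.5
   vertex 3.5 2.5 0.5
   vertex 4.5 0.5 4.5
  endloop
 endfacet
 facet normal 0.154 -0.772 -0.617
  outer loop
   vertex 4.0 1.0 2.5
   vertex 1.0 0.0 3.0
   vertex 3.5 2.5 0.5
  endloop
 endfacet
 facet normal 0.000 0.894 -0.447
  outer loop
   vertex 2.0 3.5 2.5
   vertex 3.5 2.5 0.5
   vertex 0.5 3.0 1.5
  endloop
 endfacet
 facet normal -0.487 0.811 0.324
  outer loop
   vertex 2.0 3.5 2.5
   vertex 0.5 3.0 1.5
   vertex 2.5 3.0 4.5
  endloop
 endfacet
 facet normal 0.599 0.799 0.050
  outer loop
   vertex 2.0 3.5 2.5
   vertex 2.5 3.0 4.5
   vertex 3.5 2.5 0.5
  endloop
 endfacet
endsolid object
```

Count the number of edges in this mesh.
15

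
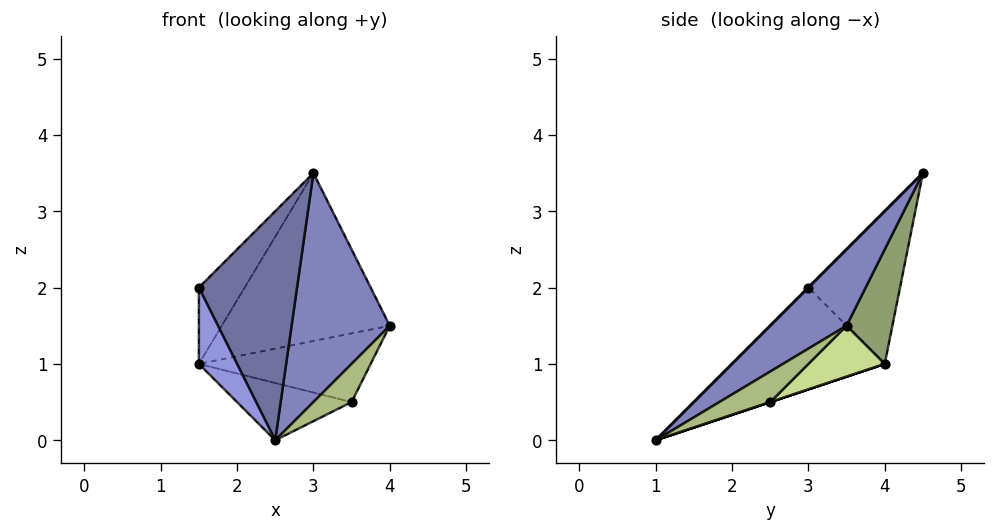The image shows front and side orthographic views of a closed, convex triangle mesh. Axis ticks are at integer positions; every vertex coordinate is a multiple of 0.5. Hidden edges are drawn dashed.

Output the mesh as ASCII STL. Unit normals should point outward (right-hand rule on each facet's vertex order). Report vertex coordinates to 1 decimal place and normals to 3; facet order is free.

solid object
 facet normal 0.000 -0.707 0.707
  outer loop
   vertex 3.0 4.5 3.5
   vertex 1.5 3.0 2.0
   vertex 2.5 1.0 0.0
  endloop
 endfacet
 facet normal 0.503 -0.646 0.574
  outer loop
   vertex 3.0 4.5 3.5
   vertex 2.5 1.0 0.0
   vertex 4.0 3.5 1.5
  endloop
 endfacet
 facet normal -0.943 -0.236 -0.236
  outer loop
   vertex 1.5 4.0 1.0
   vertex 2.5 1.0 0.0
   vertex 1.5 3.0 2.0
  endloop
 endfacet
 facet normal -0.816 0.408 0.408
  outer loop
   vertex 1.5 4.0 1.0
   vertex 1.5 3.0 2.0
   vertex 3.0 4.5 3.5
  endloop
 endfacet
 facet normal 0.248 0.910 -0.331
  outer loop
   vertex 1.5 4.0 1.0
   vertex 3.0 4.5 3.5
   vertex 4.0 3.5 1.5
  endloop
 endfacet
 facet normal 0.784 -0.588 0.196
  outer loop
   vertex 3.5 2.5 0.5
   vertex 4.0 3.5 1.5
   vertex 2.5 1.0 0.0
  endloop
 endfacet
 facet normal 0.271 0.610 -0.745
  outer loop
   vertex 3.5 2.5 0.5
   vertex 1.5 4.0 1.0
   vertex 4.0 3.5 1.5
  endloop
 endfacet
 facet normal 0.000 0.316 -0.949
  outer loop
   vertex 3.5 2.5 0.5
   vertex 2.5 1.0 0.0
   vertex 1.5 4.0 1.0
  endloop
 endfacet
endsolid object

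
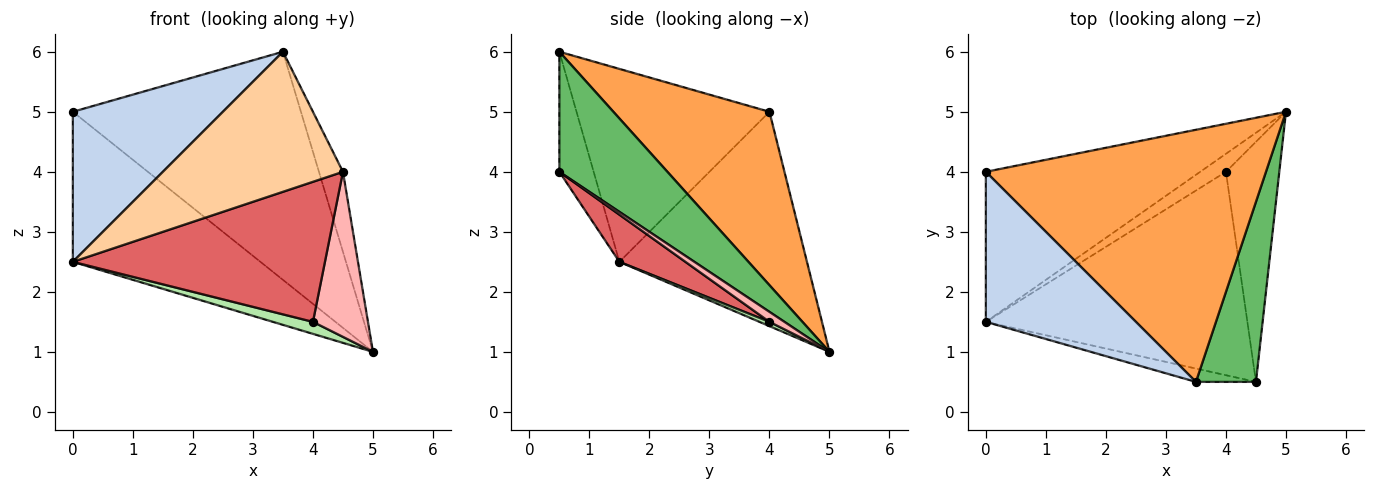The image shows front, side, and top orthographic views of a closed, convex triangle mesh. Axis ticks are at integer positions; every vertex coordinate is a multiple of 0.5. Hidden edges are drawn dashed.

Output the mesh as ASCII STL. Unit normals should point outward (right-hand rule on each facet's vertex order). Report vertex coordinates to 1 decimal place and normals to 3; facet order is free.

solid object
 facet normal -0.577 0.577 -0.577
  outer loop
   vertex 0.0 4.0 5.0
   vertex 5.0 5.0 1.0
   vertex 0.0 1.5 2.5
  endloop
 endfacet
 facet normal -0.673 -0.523 0.523
  outer loop
   vertex 0.0 4.0 5.0
   vertex 0.0 1.5 2.5
   vertex 3.5 0.5 6.0
  endloop
 endfacet
 facet normal 0.417 0.610 0.674
  outer loop
   vertex 0.0 4.0 5.0
   vertex 3.5 0.5 6.0
   vertex 5.0 5.0 1.0
  endloop
 endfacet
 facet normal -0.186 -0.978 -0.093
  outer loop
   vertex 4.5 0.5 4.0
   vertex 3.5 0.5 6.0
   vertex 0.0 1.5 2.5
  endloop
 endfacet
 facet normal 0.877 0.195 0.439
  outer loop
   vertex 4.5 0.5 4.0
   vertex 5.0 5.0 1.0
   vertex 3.5 0.5 6.0
  endloop
 endfacet
 facet normal 0.137 -0.549 -0.824
  outer loop
   vertex 4.0 4.0 1.5
   vertex 0.0 1.5 2.5
   vertex 5.0 5.0 1.0
  endloop
 endfacet
 facet normal 0.147 -0.561 -0.815
  outer loop
   vertex 4.0 4.0 1.5
   vertex 4.5 0.5 4.0
   vertex 0.0 1.5 2.5
  endloop
 endfacet
 facet normal 0.153 -0.560 -0.814
  outer loop
   vertex 4.0 4.0 1.5
   vertex 5.0 5.0 1.0
   vertex 4.5 0.5 4.0
  endloop
 endfacet
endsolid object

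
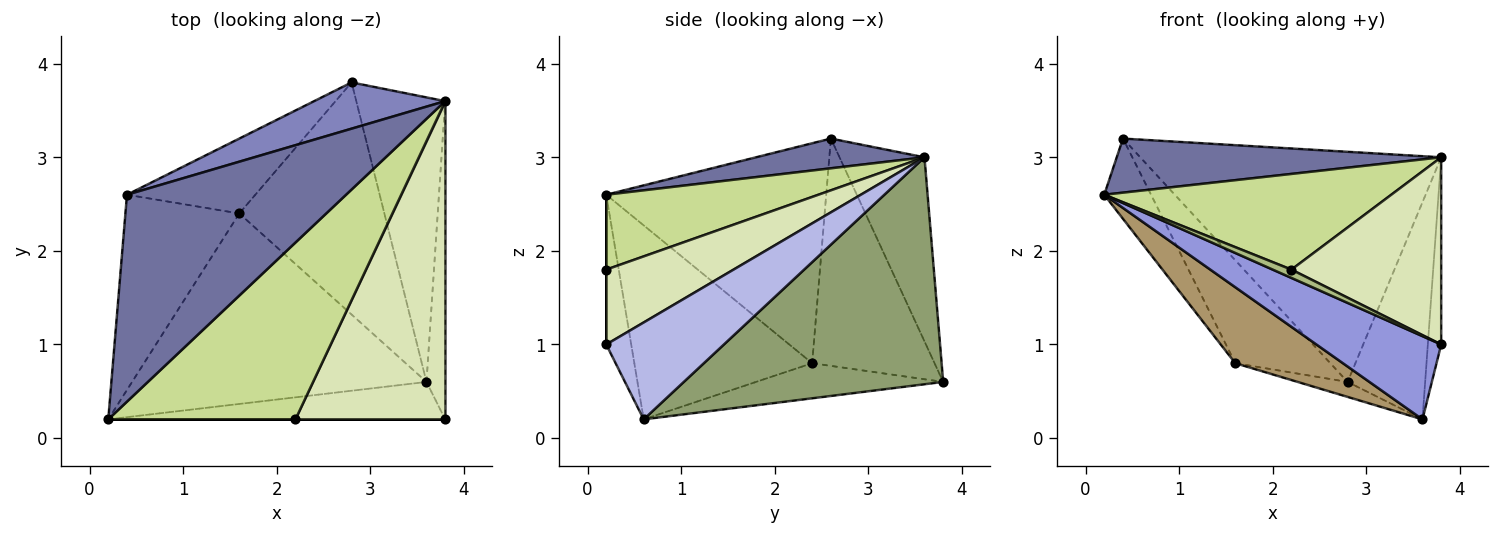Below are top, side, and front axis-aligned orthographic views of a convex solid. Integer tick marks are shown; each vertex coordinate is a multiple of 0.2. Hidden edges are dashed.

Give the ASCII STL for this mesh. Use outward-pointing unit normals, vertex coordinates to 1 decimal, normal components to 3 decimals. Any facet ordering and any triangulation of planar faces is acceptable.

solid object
 facet normal 0.130 -0.251 0.959
  outer loop
   vertex 3.8 3.6 3.0
   vertex 0.4 2.6 3.2
   vertex 0.2 0.2 2.6
  endloop
 endfacet
 facet normal -0.267 0.945 0.190
  outer loop
   vertex 3.8 3.6 3.0
   vertex 2.8 3.8 0.6
   vertex 0.4 2.6 3.2
  endloop
 endfacet
 facet normal -0.179 -0.897 -0.404
  outer loop
   vertex 3.6 0.6 0.2
   vertex 3.8 0.2 1.0
   vertex 0.2 0.2 2.6
  endloop
 endfacet
 facet normal 0.976 0.111 -0.189
  outer loop
   vertex 3.6 0.6 0.2
   vertex 3.8 3.6 3.0
   vertex 3.8 0.2 1.0
  endloop
 endfacet
 facet normal 0.897 0.268 -0.351
  outer loop
   vertex 3.6 0.6 0.2
   vertex 2.8 3.8 0.6
   vertex 3.8 3.6 3.0
  endloop
 endfacet
 facet normal 0.000 -1.000 0.000
  outer loop
   vertex 2.2 0.2 1.8
   vertex 0.2 0.2 2.6
   vertex 3.8 0.2 1.0
  endloop
 endfacet
 facet normal 0.332 -0.449 0.830
  outer loop
   vertex 2.2 0.2 1.8
   vertex 3.8 3.6 3.0
   vertex 0.2 0.2 2.6
  endloop
 endfacet
 facet normal 0.396 -0.466 0.792
  outer loop
   vertex 2.2 0.2 1.8
   vertex 3.8 0.2 1.0
   vertex 3.8 3.6 3.0
  endloop
 endfacet
 facet normal -0.522 -0.316 -0.792
  outer loop
   vertex 1.6 2.4 0.8
   vertex 3.6 0.6 0.2
   vertex 0.2 0.2 2.6
  endloop
 endfacet
 facet normal -0.235 0.063 -0.970
  outer loop
   vertex 1.6 2.4 0.8
   vertex 2.8 3.8 0.6
   vertex 3.6 0.6 0.2
  endloop
 endfacet
 facet normal -0.873 0.186 -0.452
  outer loop
   vertex 1.6 2.4 0.8
   vertex 0.2 0.2 2.6
   vertex 0.4 2.6 3.2
  endloop
 endfacet
 facet normal -0.721 0.560 -0.407
  outer loop
   vertex 1.6 2.4 0.8
   vertex 0.4 2.6 3.2
   vertex 2.8 3.8 0.6
  endloop
 endfacet
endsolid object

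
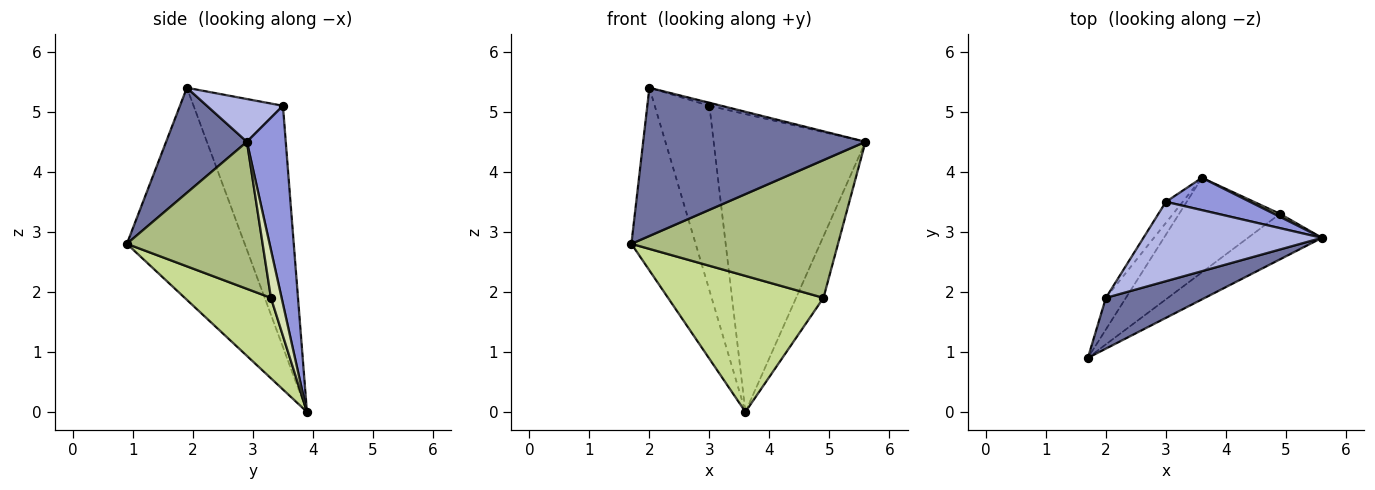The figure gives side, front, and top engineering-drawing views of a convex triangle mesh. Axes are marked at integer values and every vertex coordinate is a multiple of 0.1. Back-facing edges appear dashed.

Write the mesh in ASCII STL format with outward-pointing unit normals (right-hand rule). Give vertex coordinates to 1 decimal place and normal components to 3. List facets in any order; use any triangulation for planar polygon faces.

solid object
 facet normal 0.325 -0.895 0.307
  outer loop
   vertex 2.0 1.9 5.4
   vertex 1.7 0.9 2.8
   vertex 5.6 2.9 4.5
  endloop
 endfacet
 facet normal -0.875 0.477 -0.083
  outer loop
   vertex 2.0 1.9 5.4
   vertex 3.6 3.9 0.0
   vertex 1.7 0.9 2.8
  endloop
 endfacet
 facet normal 0.246 0.963 0.105
  outer loop
   vertex 3.0 3.5 5.1
   vertex 5.6 2.9 4.5
   vertex 3.6 3.9 0.0
  endloop
 endfacet
 facet normal 0.233 0.037 0.972
  outer loop
   vertex 3.0 3.5 5.1
   vertex 2.0 1.9 5.4
   vertex 5.6 2.9 4.5
  endloop
 endfacet
 facet normal -0.851 0.521 -0.059
  outer loop
   vertex 3.0 3.5 5.1
   vertex 3.6 3.9 0.0
   vertex 2.0 1.9 5.4
  endloop
 endfacet
 facet normal 0.529 -0.806 -0.266
  outer loop
   vertex 4.9 3.3 1.9
   vertex 5.6 2.9 4.5
   vertex 1.7 0.9 2.8
  endloop
 endfacet
 facet normal 0.414 -0.747 -0.519
  outer loop
   vertex 4.9 3.3 1.9
   vertex 1.7 0.9 2.8
   vertex 3.6 3.9 0.0
  endloop
 endfacet
 facet normal 0.363 0.931 0.045
  outer loop
   vertex 4.9 3.3 1.9
   vertex 3.6 3.9 0.0
   vertex 5.6 2.9 4.5
  endloop
 endfacet
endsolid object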